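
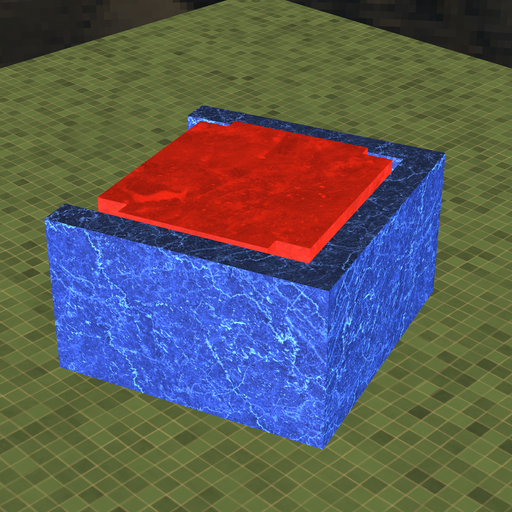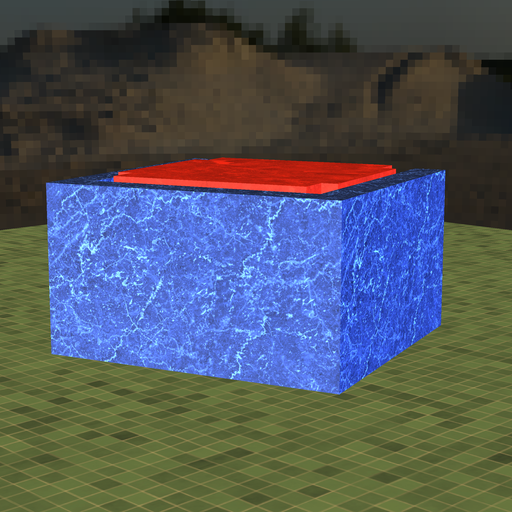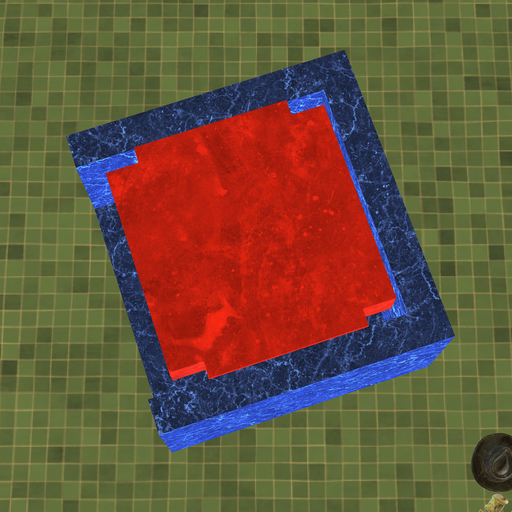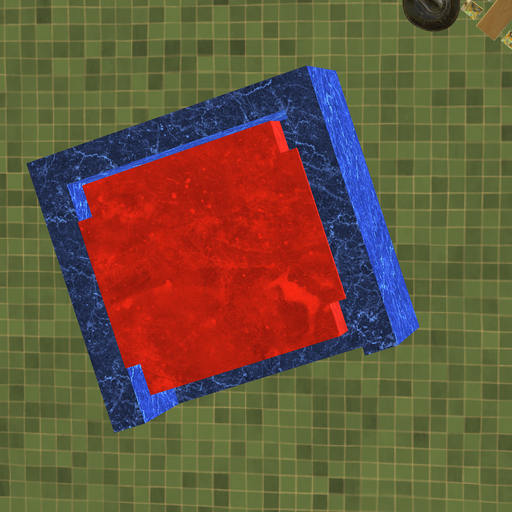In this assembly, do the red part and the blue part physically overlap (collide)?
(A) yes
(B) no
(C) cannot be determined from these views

(B) no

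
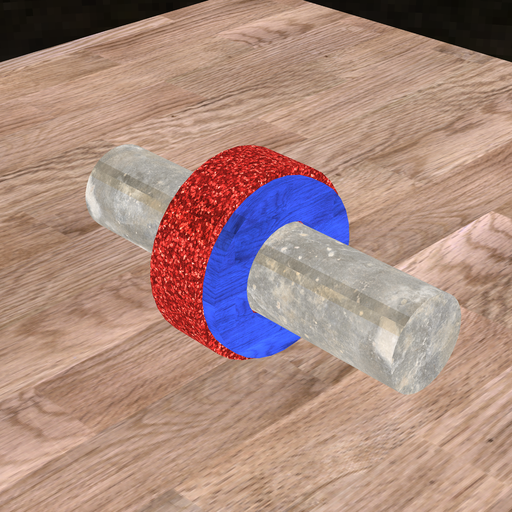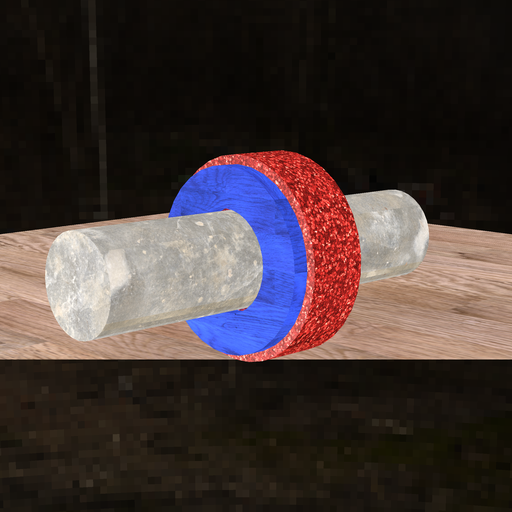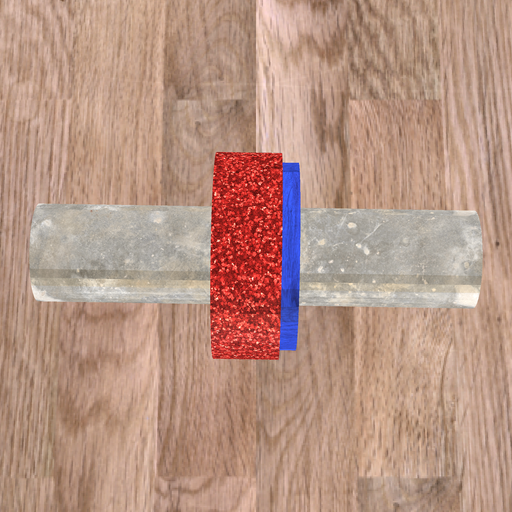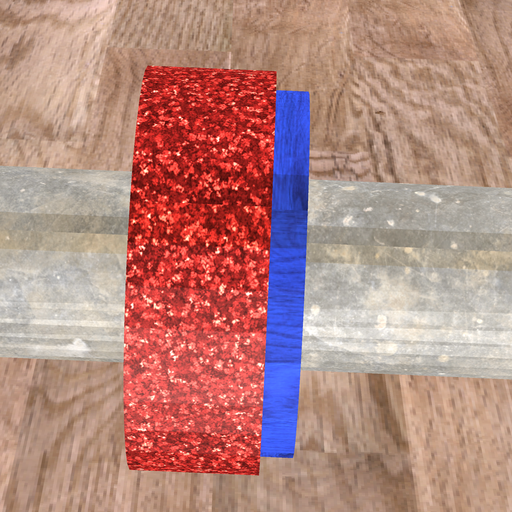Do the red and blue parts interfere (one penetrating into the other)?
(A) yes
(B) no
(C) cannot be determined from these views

(A) yes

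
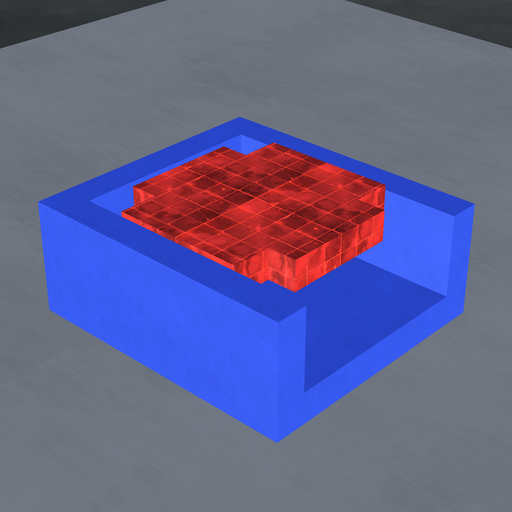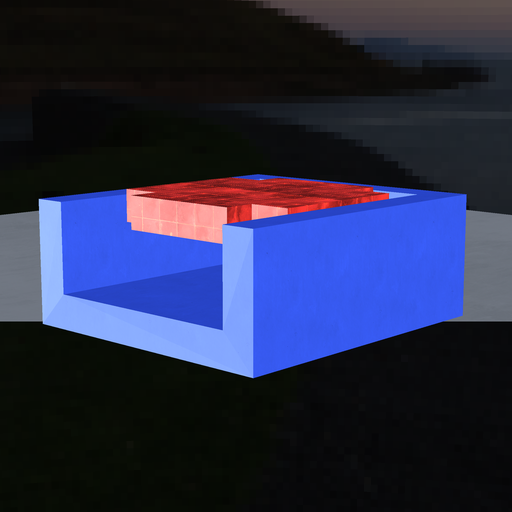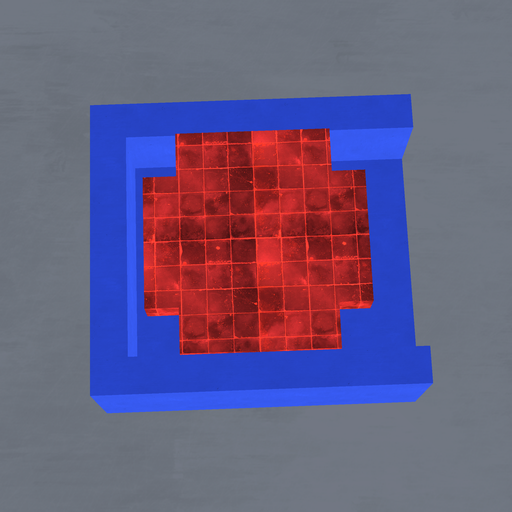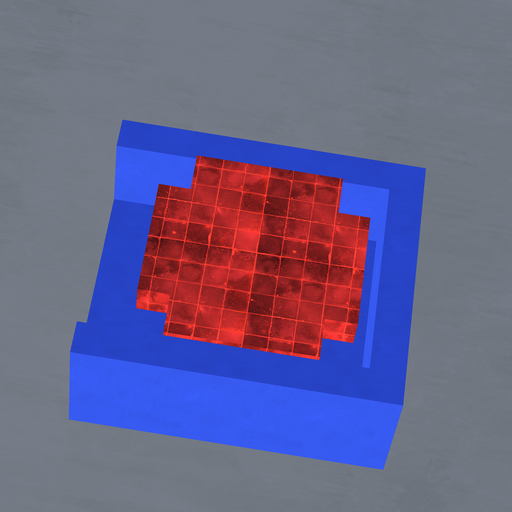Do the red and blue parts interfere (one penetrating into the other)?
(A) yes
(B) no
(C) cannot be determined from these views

(B) no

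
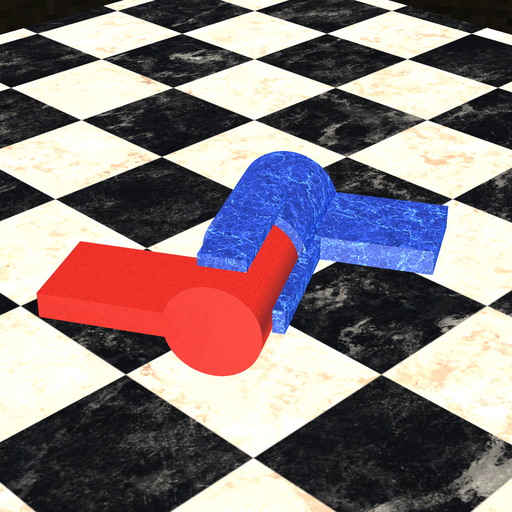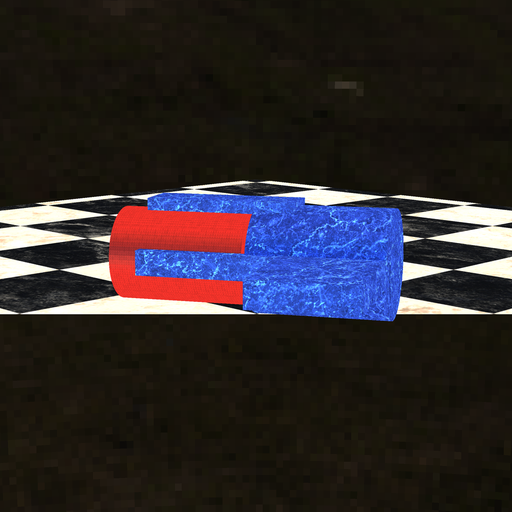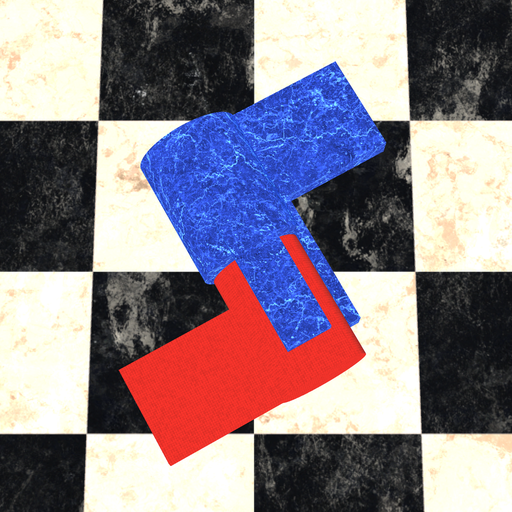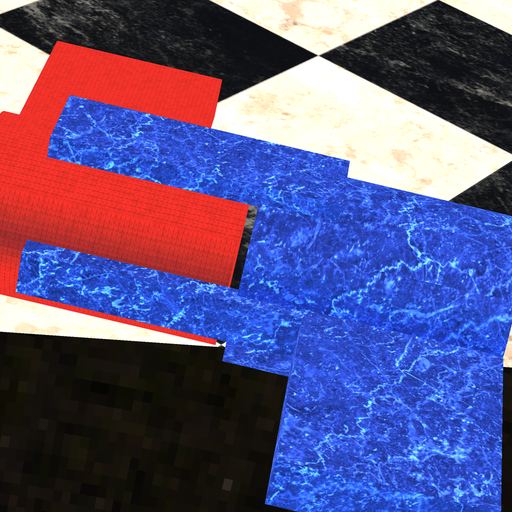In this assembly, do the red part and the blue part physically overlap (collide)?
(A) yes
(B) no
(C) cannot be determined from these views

(B) no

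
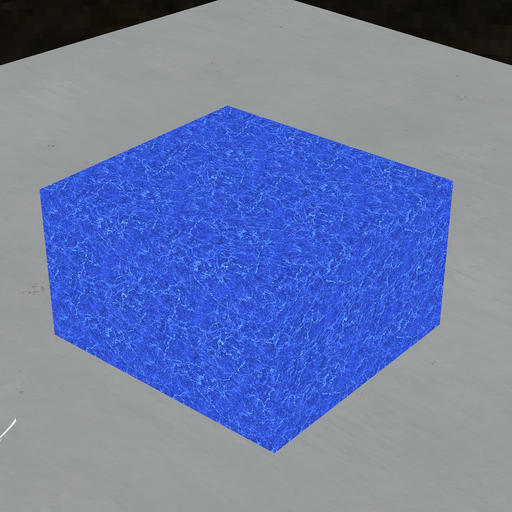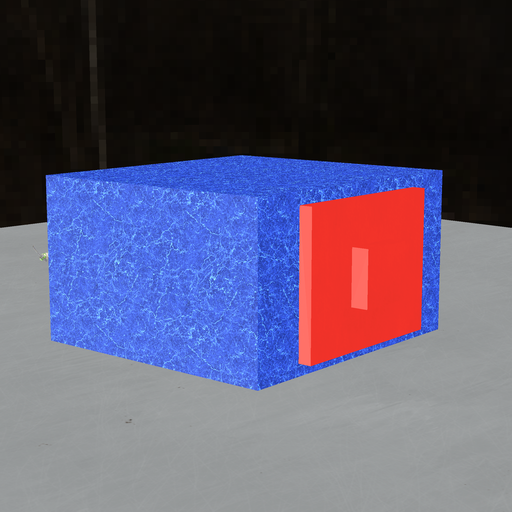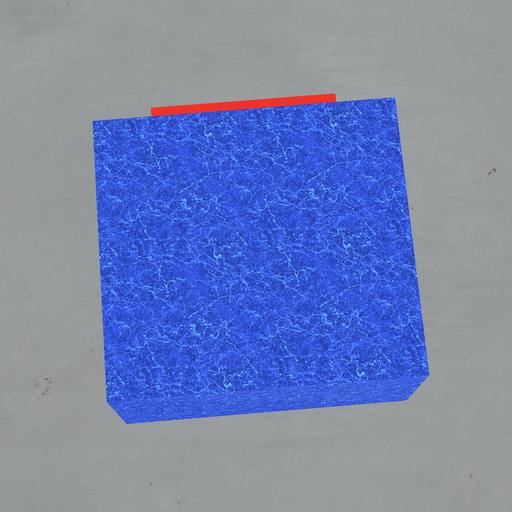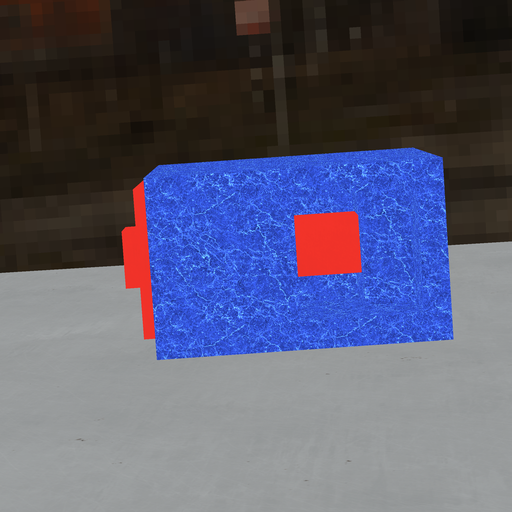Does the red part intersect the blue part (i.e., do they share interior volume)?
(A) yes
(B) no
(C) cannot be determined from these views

(A) yes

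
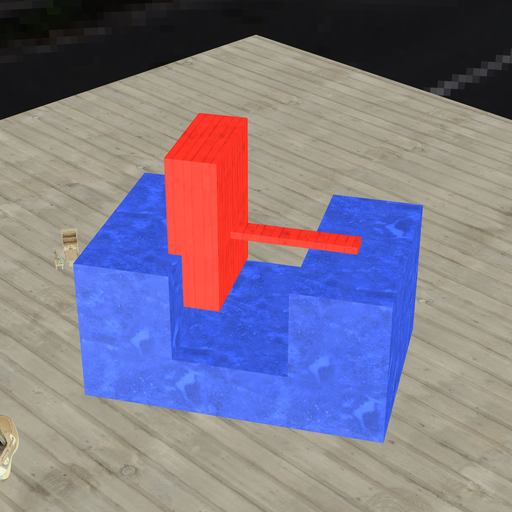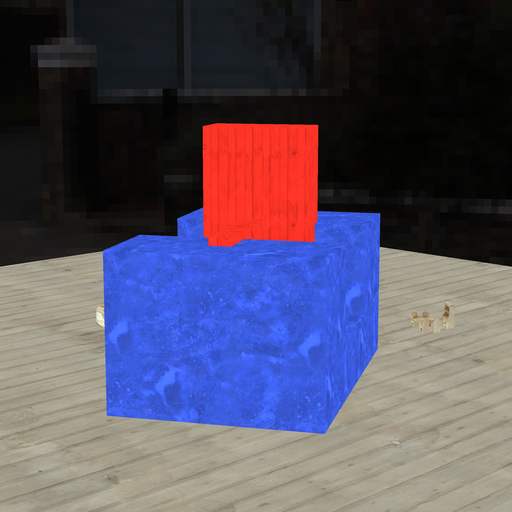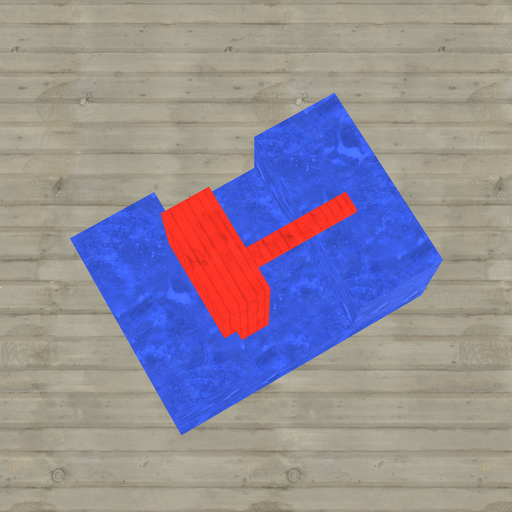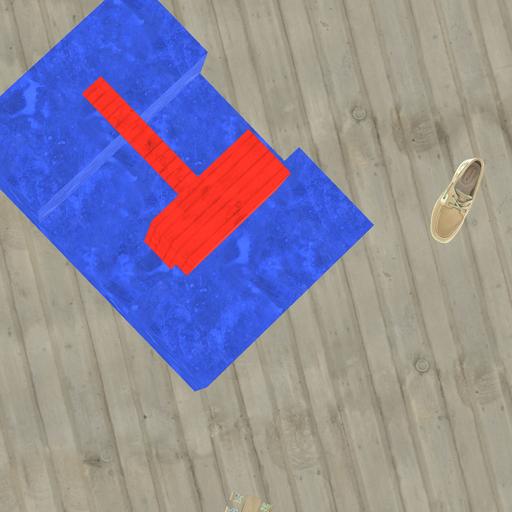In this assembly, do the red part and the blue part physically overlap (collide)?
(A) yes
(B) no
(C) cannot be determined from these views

(A) yes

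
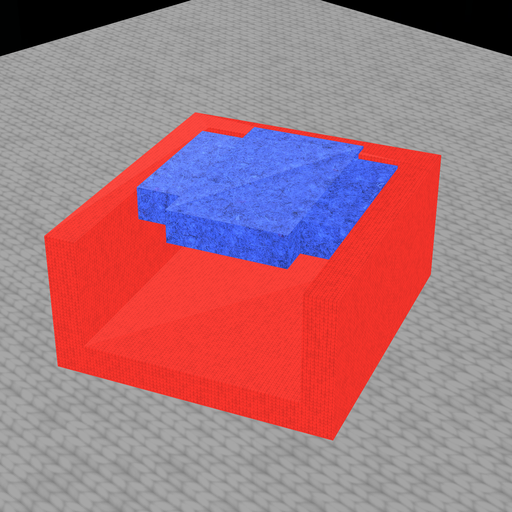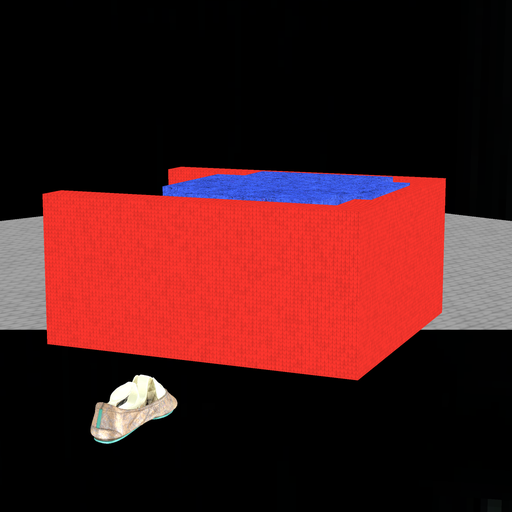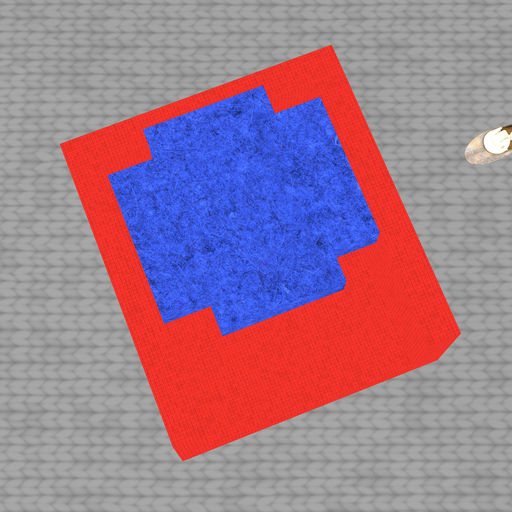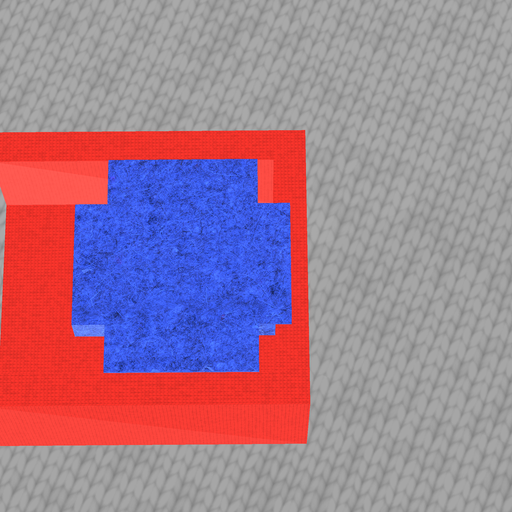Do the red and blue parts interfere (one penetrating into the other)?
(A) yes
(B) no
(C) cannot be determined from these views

(A) yes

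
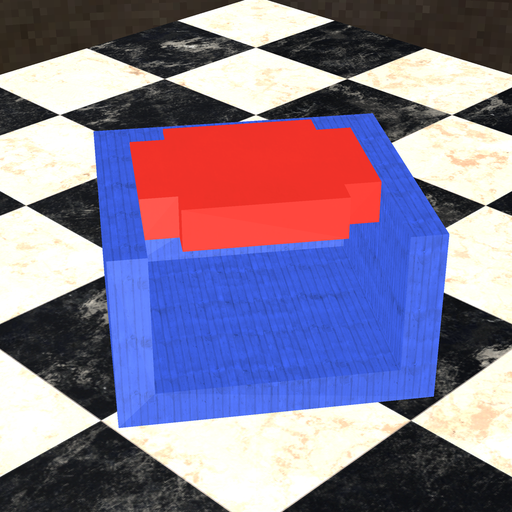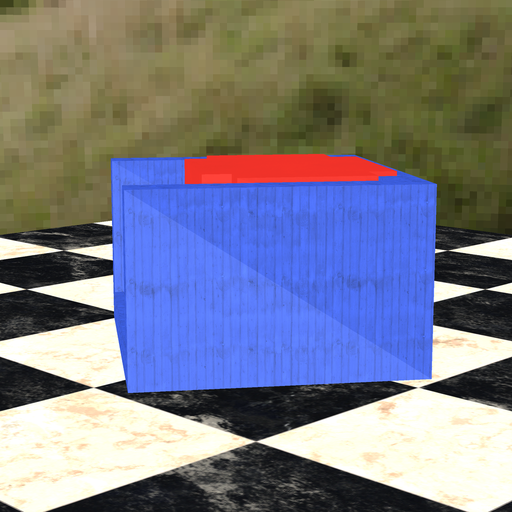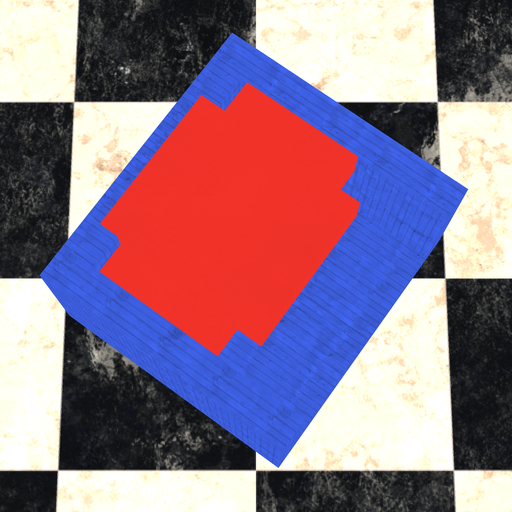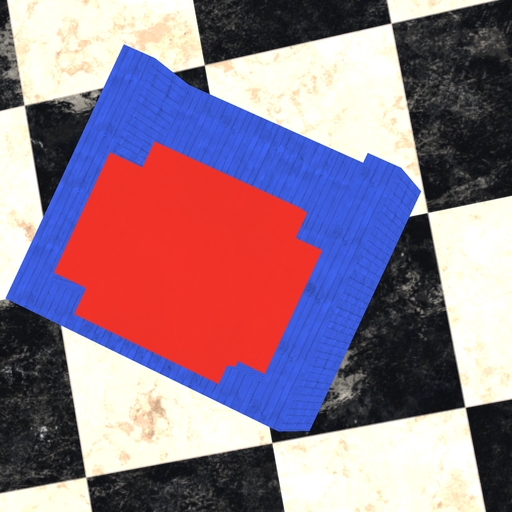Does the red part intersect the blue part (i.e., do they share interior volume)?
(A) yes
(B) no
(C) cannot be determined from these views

(A) yes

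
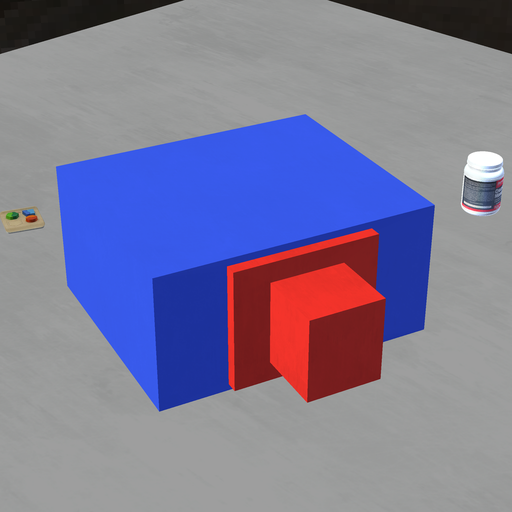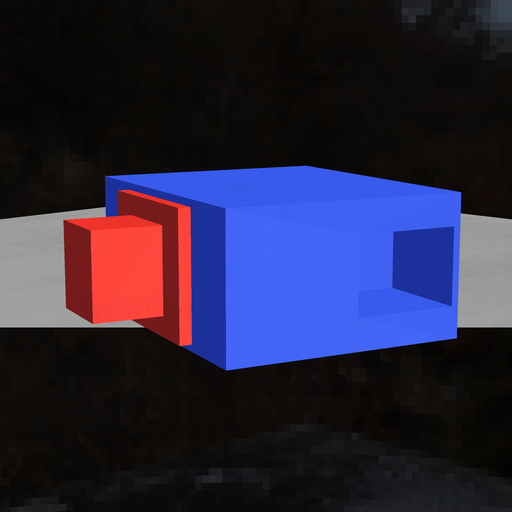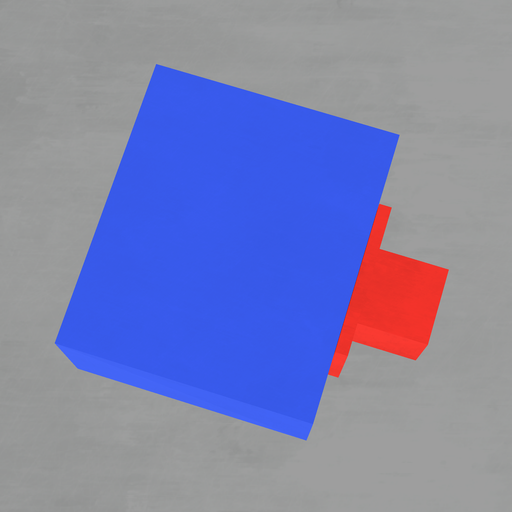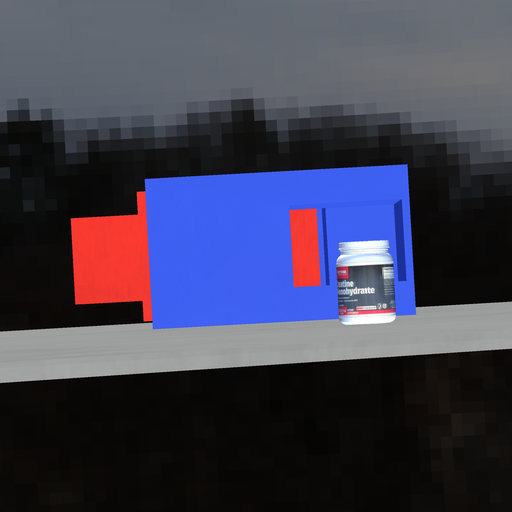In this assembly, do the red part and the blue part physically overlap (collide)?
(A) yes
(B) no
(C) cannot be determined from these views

(B) no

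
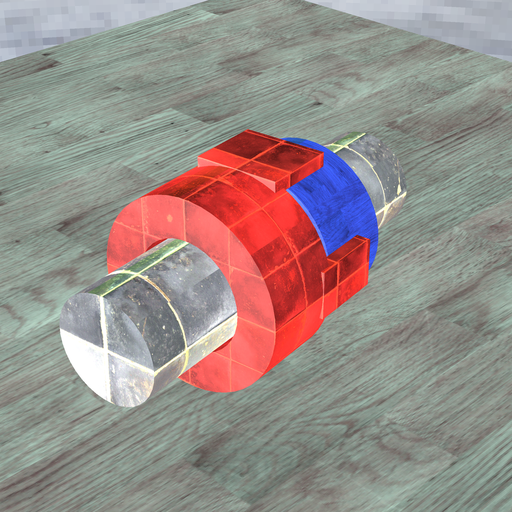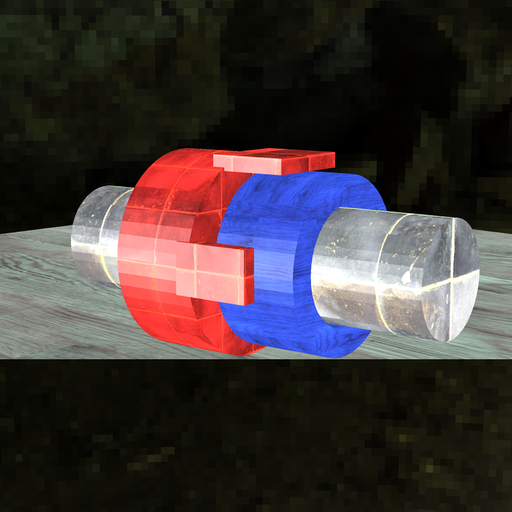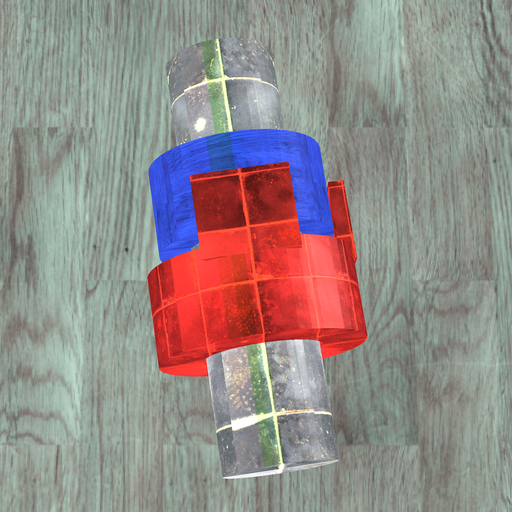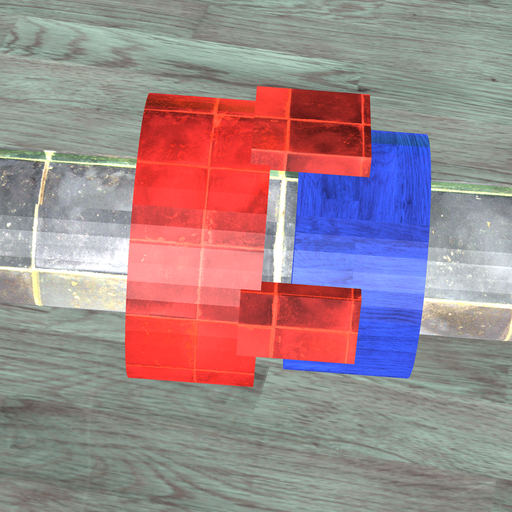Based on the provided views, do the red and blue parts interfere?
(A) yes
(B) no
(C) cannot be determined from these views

(B) no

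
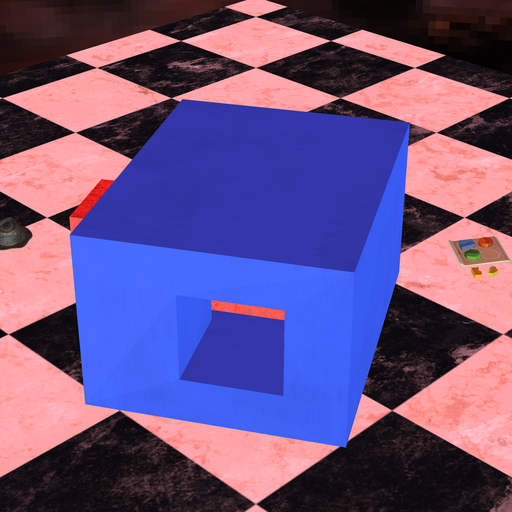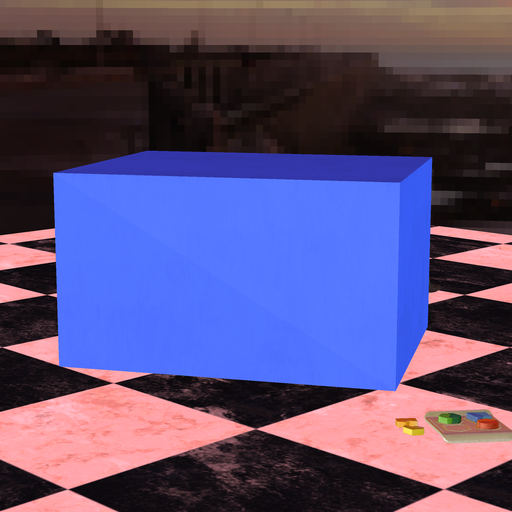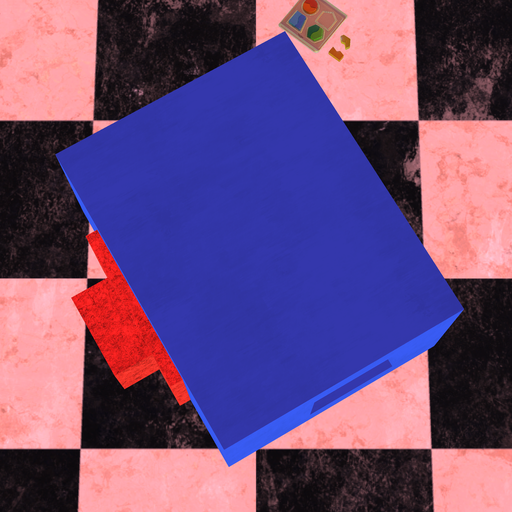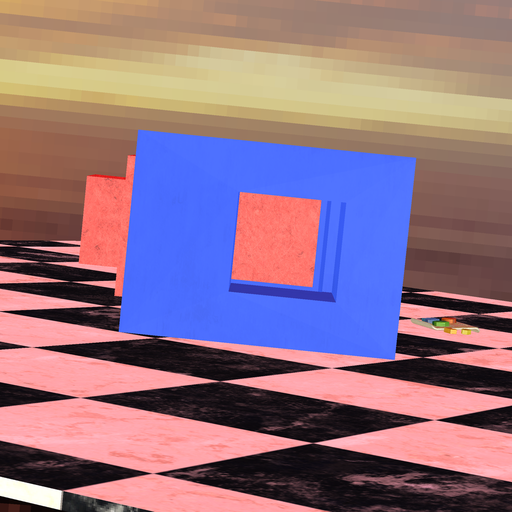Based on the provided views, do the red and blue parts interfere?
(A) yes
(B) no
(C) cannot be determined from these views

(B) no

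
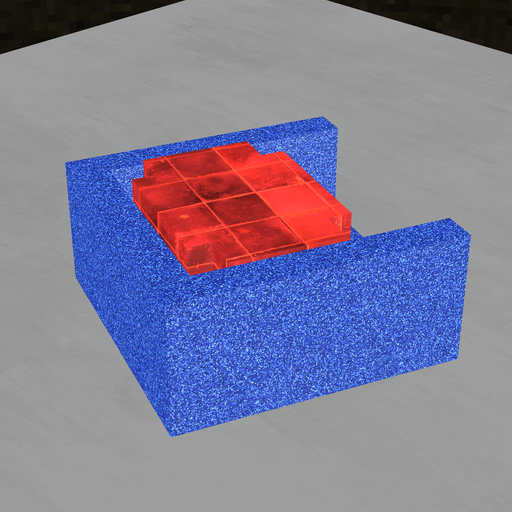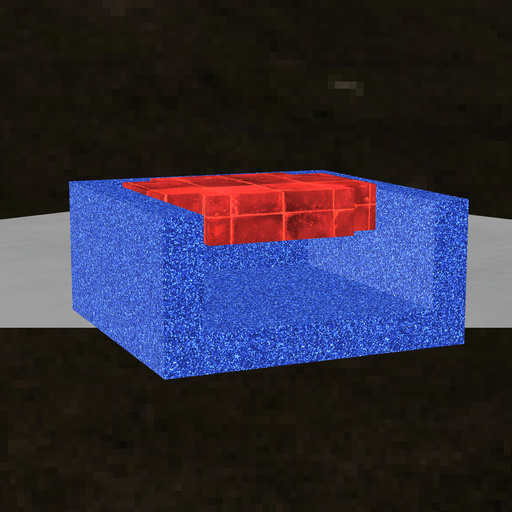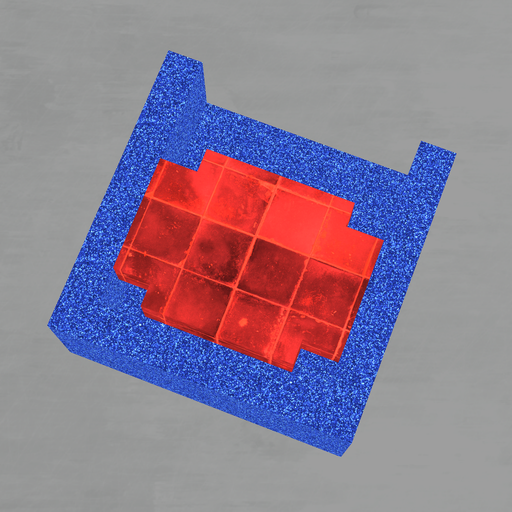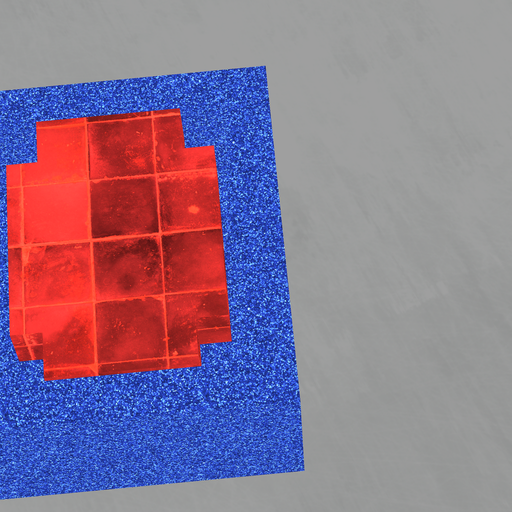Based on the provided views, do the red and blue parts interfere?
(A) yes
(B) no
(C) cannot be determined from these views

(B) no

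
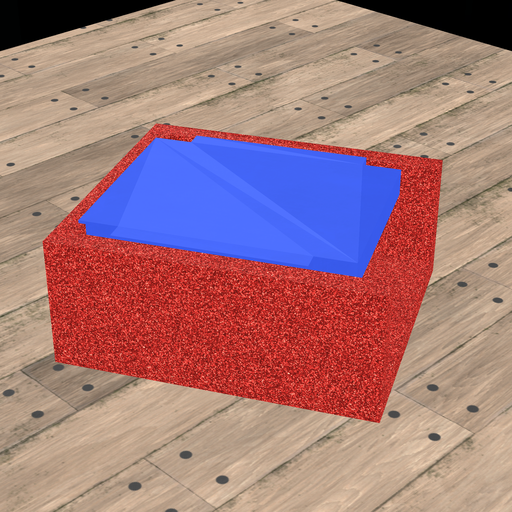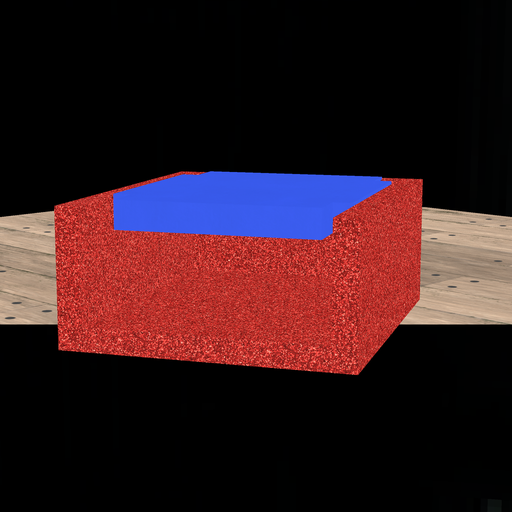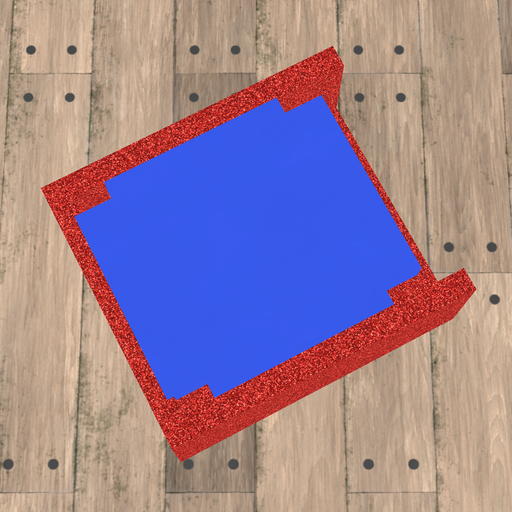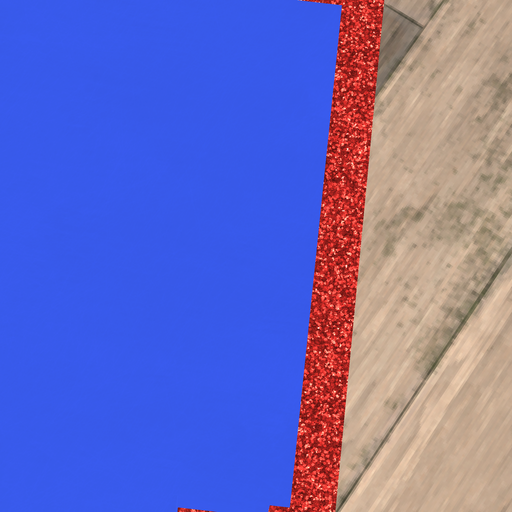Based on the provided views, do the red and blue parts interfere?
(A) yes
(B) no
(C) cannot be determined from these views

(A) yes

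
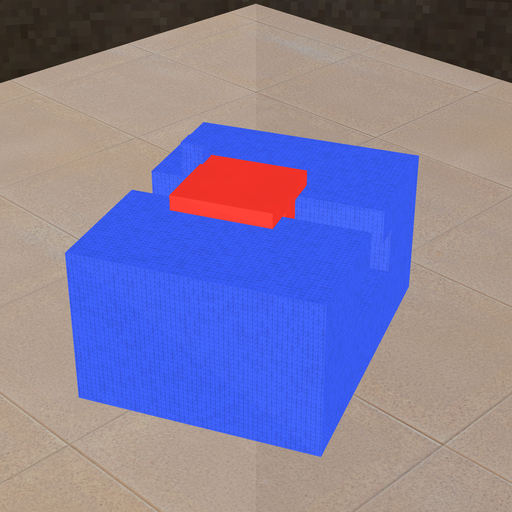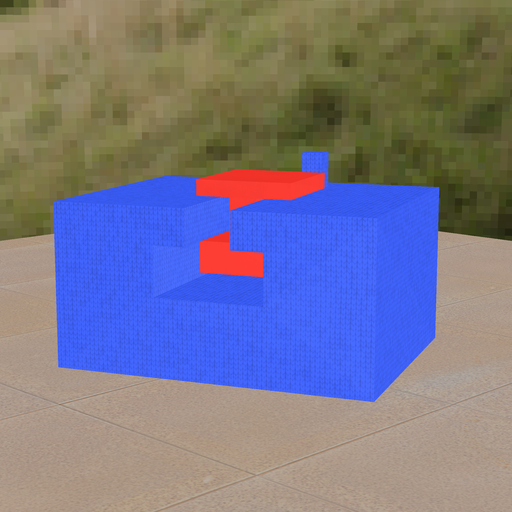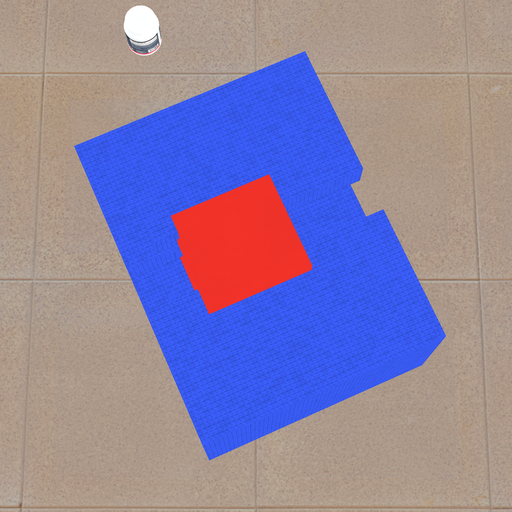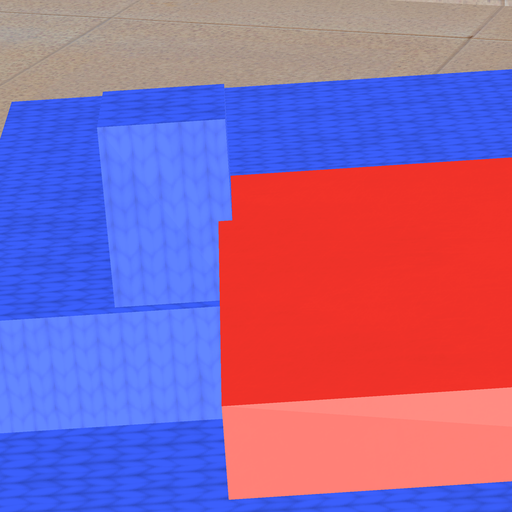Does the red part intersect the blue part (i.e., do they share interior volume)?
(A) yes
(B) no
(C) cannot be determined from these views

(A) yes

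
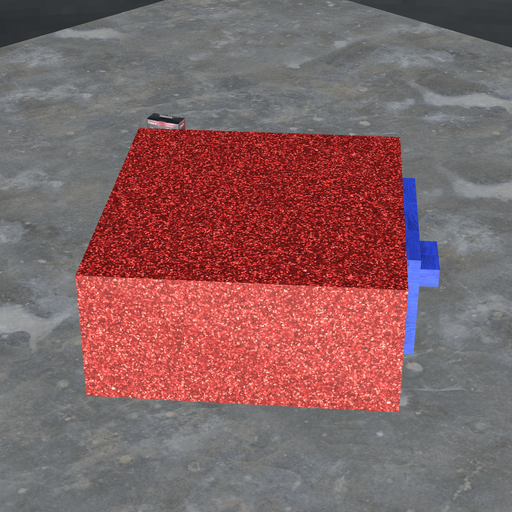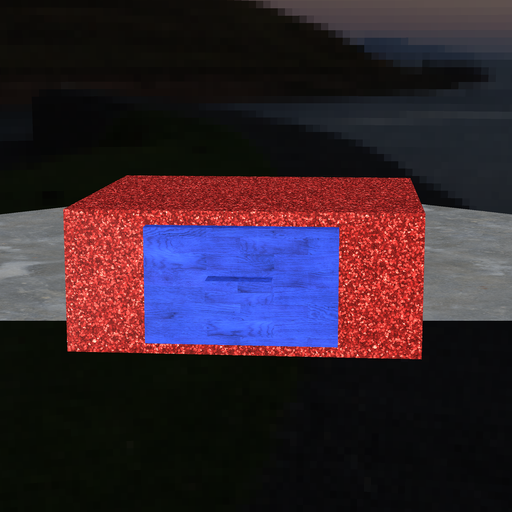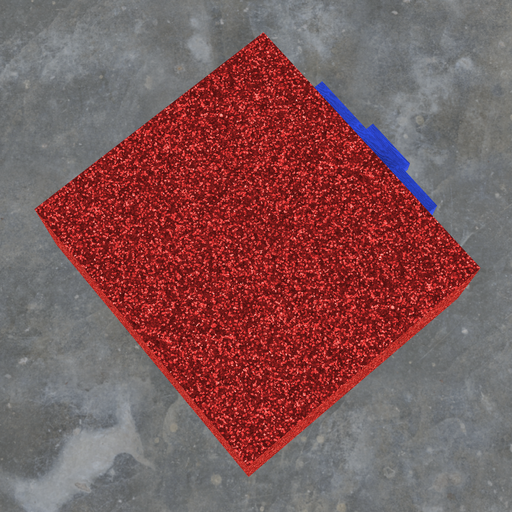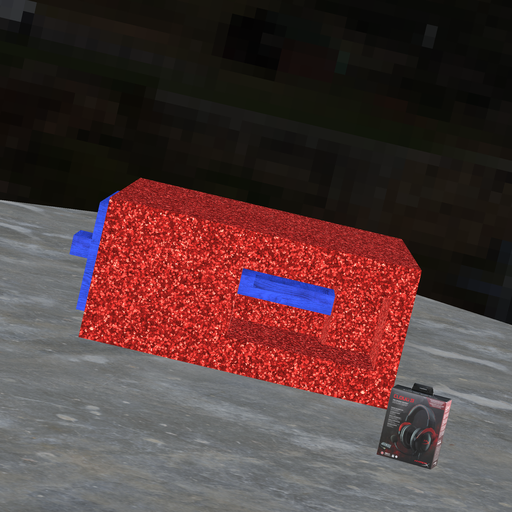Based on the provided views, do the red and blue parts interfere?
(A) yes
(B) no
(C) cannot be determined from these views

(A) yes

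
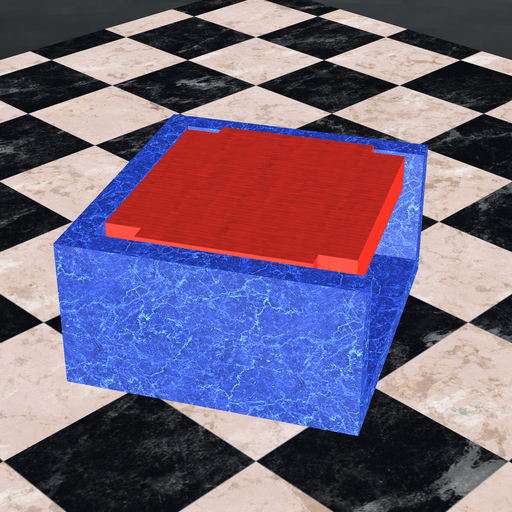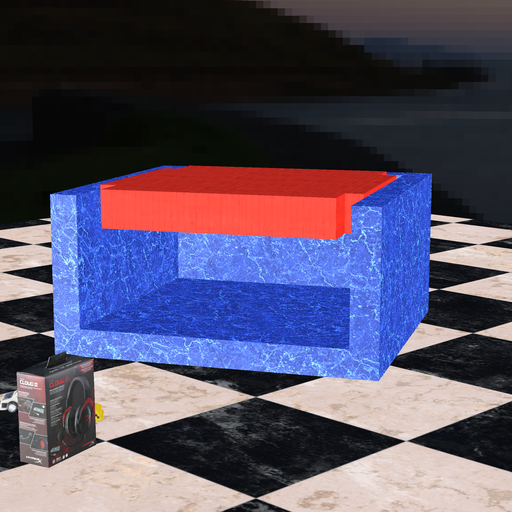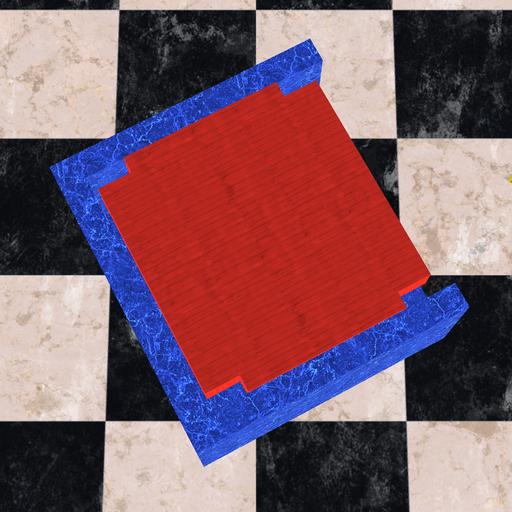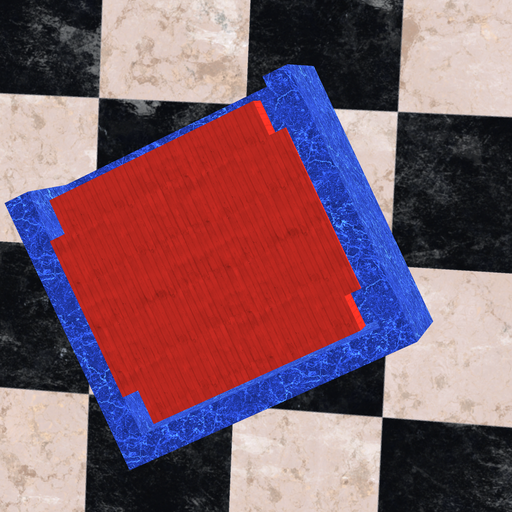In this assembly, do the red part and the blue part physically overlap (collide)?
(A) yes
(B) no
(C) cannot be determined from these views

(B) no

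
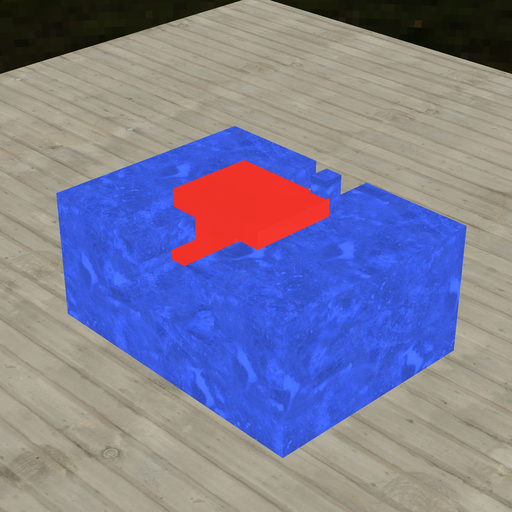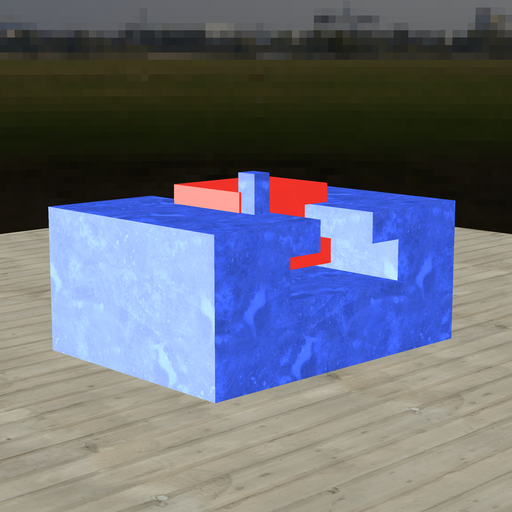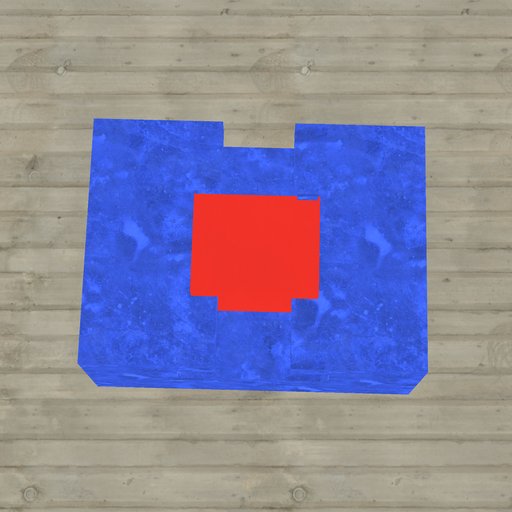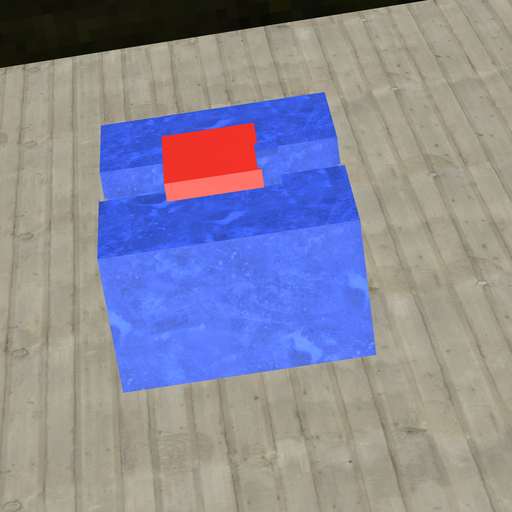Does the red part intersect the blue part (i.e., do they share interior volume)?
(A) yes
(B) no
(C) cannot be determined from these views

(A) yes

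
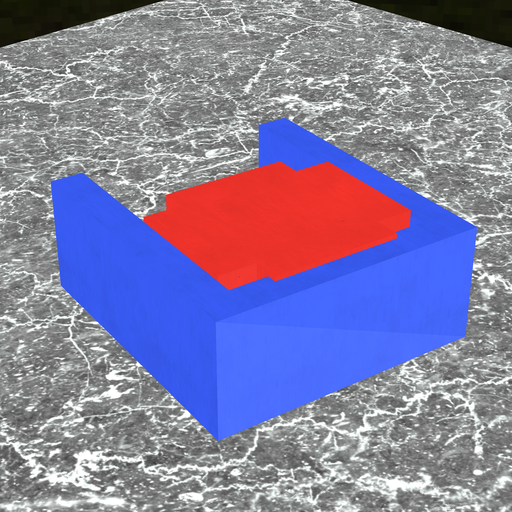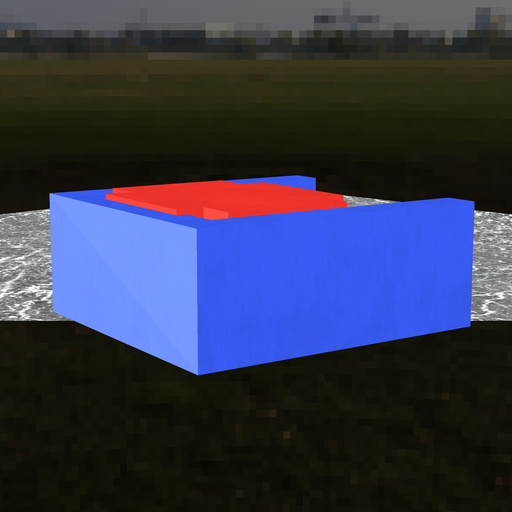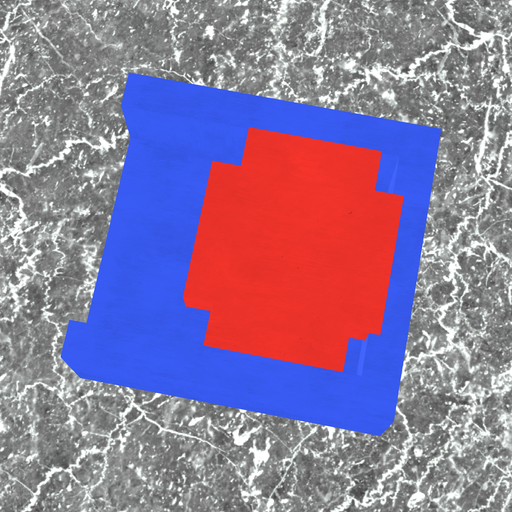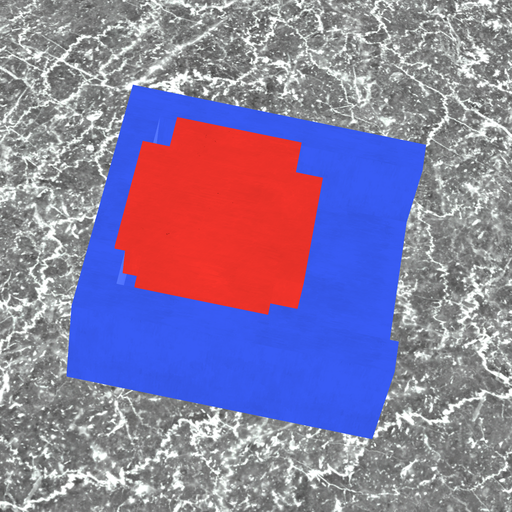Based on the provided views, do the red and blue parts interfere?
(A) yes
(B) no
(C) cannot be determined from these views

(A) yes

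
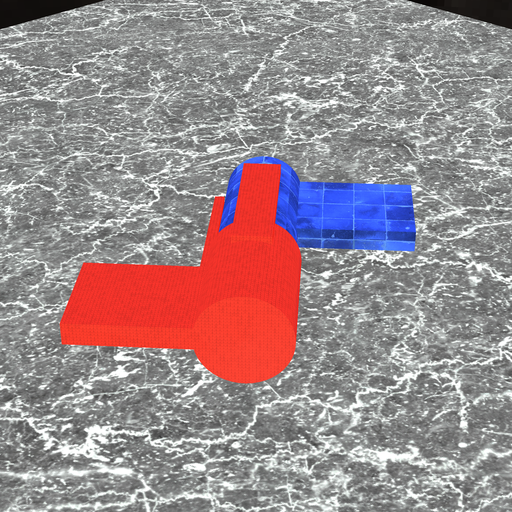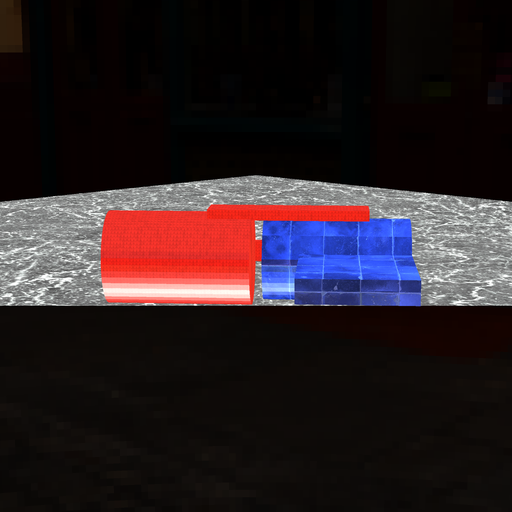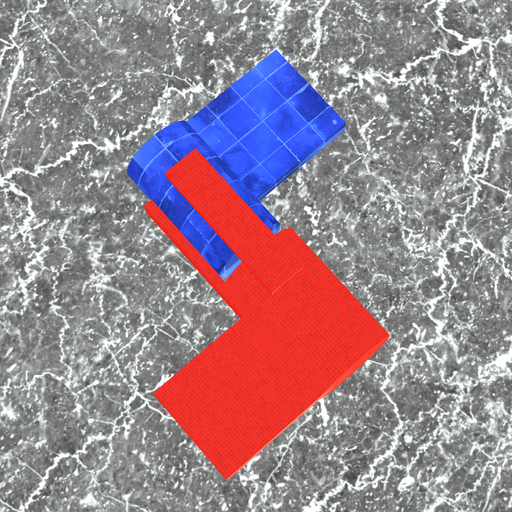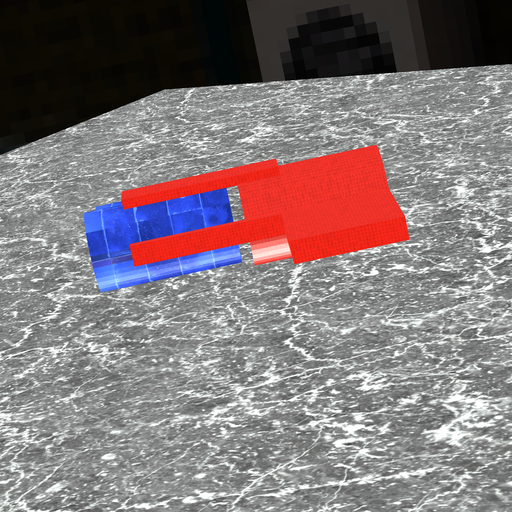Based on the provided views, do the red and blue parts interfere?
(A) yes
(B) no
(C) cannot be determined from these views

(B) no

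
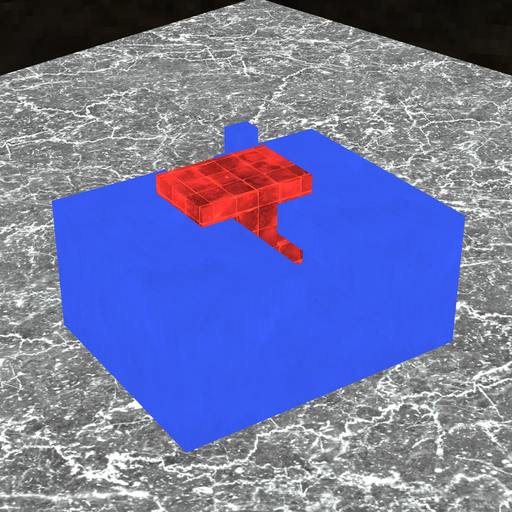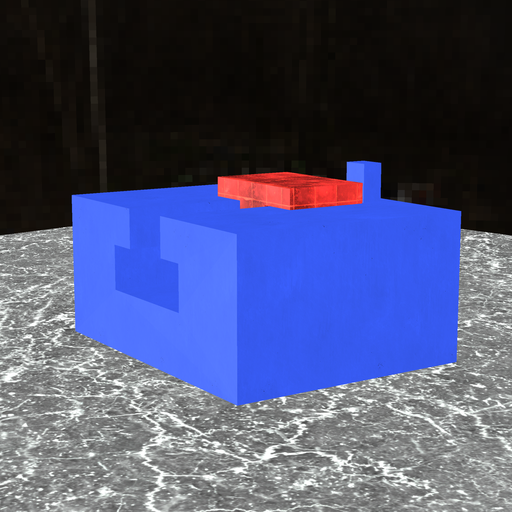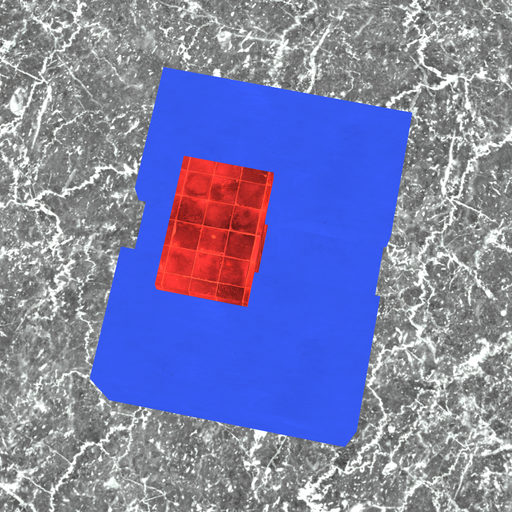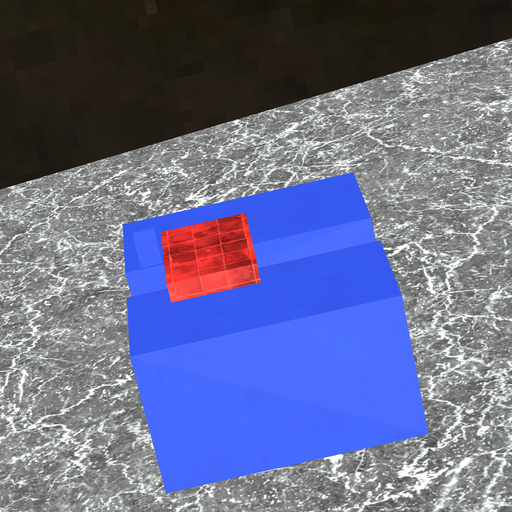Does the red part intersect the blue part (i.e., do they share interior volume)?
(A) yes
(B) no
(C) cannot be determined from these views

(B) no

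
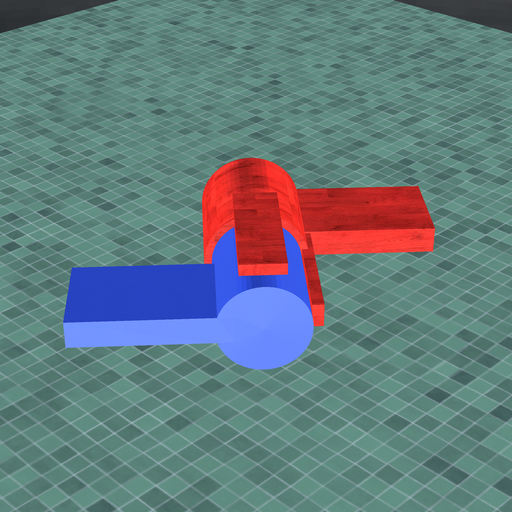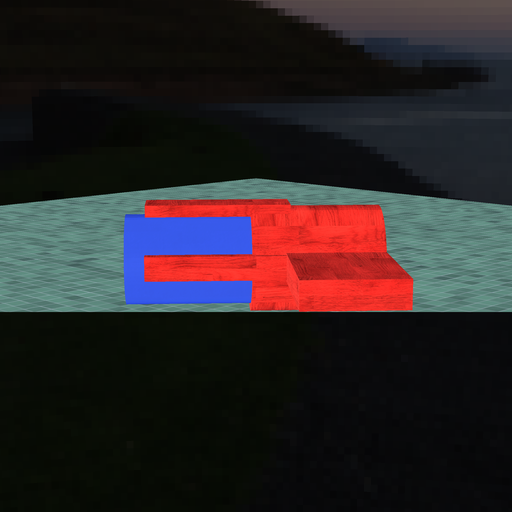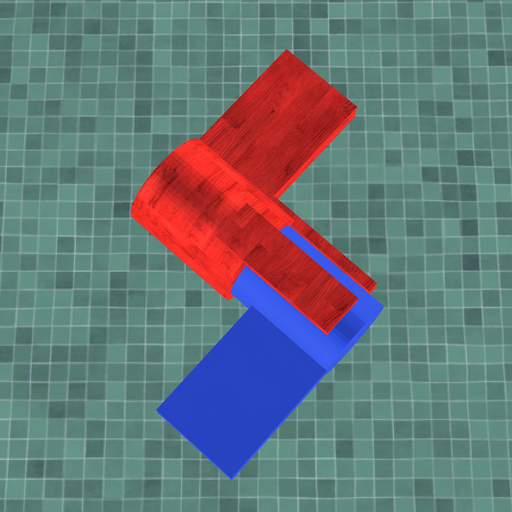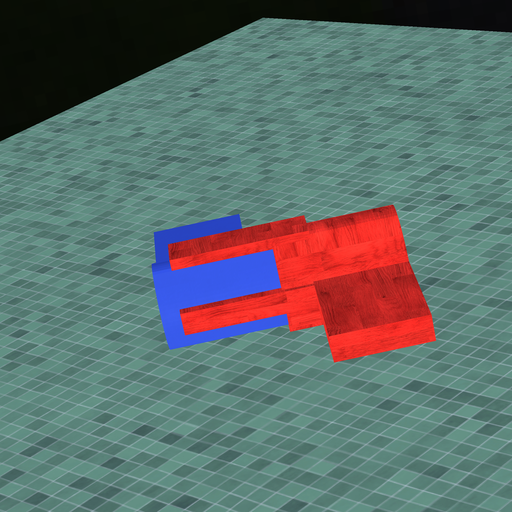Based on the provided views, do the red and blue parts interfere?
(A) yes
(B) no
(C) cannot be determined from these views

(A) yes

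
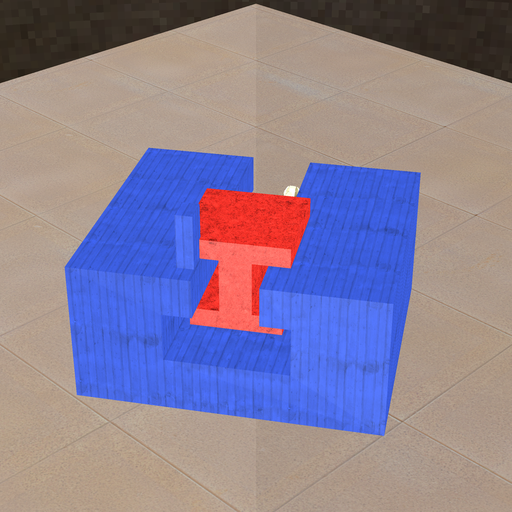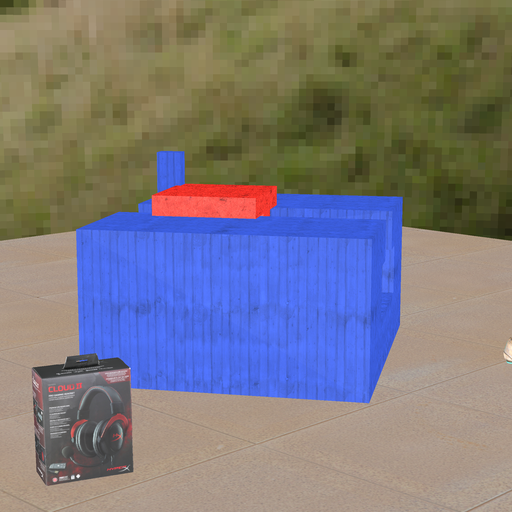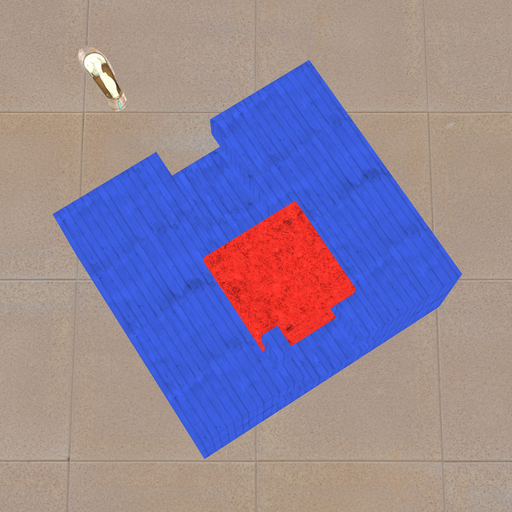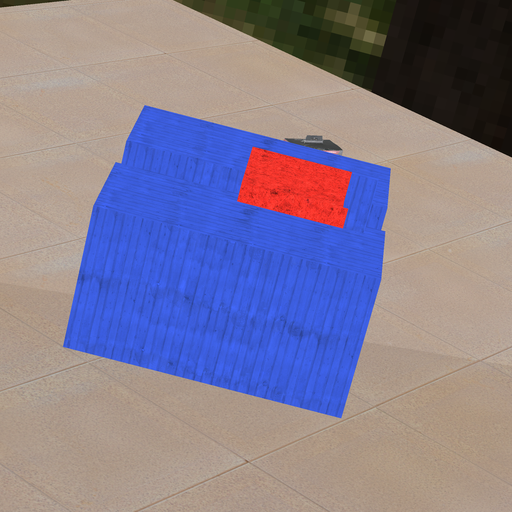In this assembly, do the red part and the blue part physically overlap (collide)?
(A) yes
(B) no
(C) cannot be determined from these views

(A) yes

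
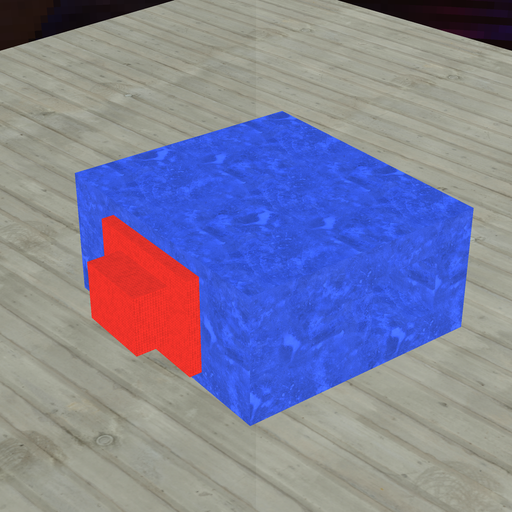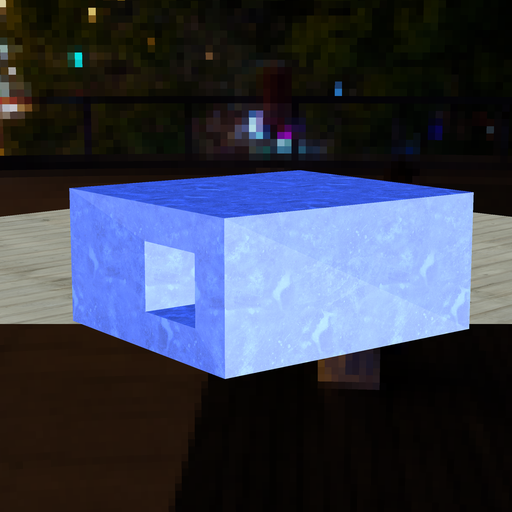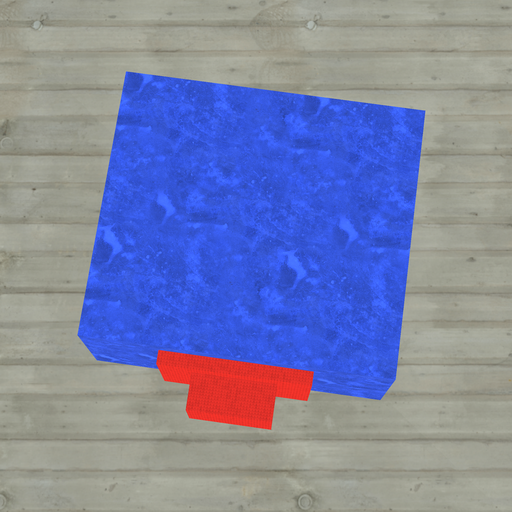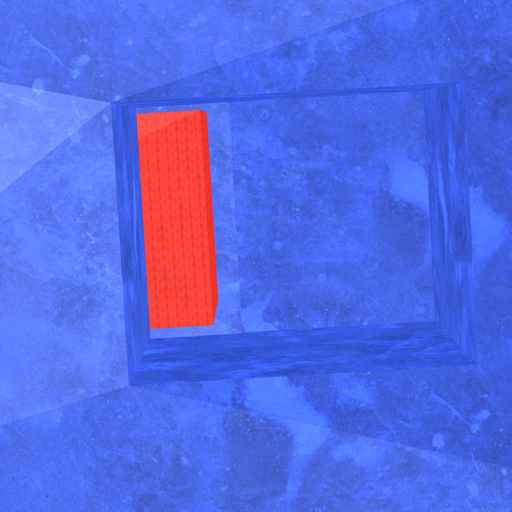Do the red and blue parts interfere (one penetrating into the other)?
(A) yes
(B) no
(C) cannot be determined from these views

(B) no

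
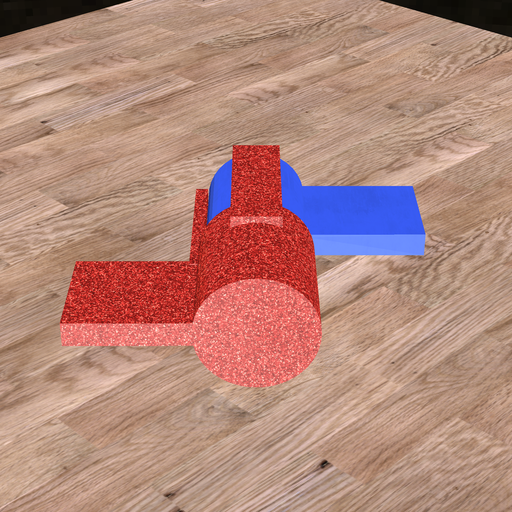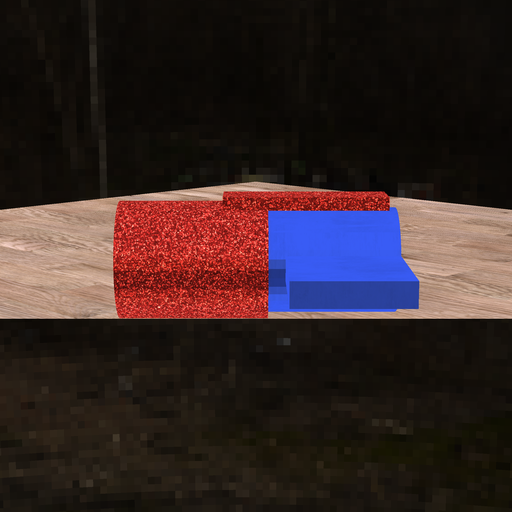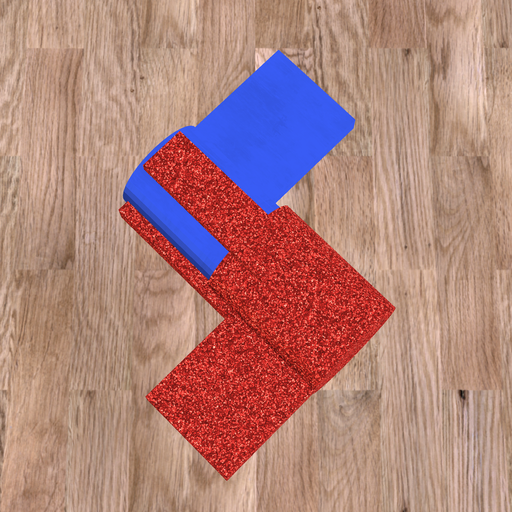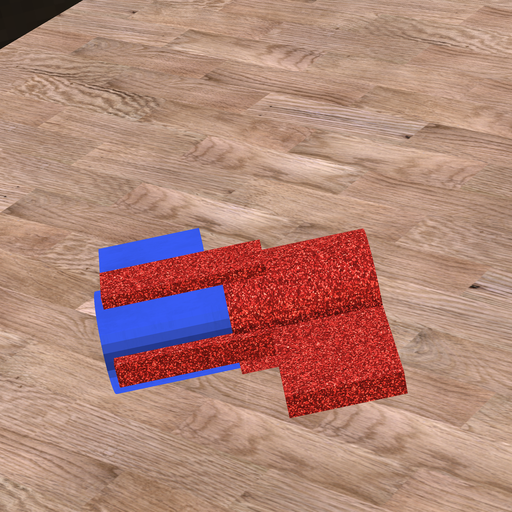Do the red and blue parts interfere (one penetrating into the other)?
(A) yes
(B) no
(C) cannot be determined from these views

(A) yes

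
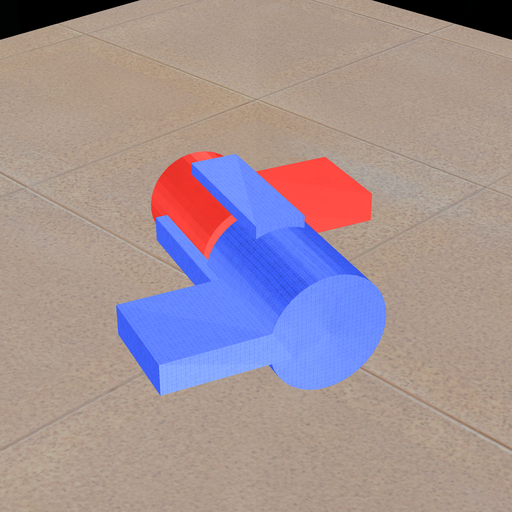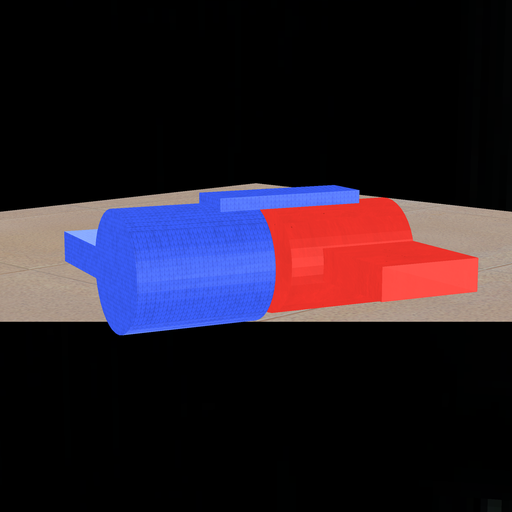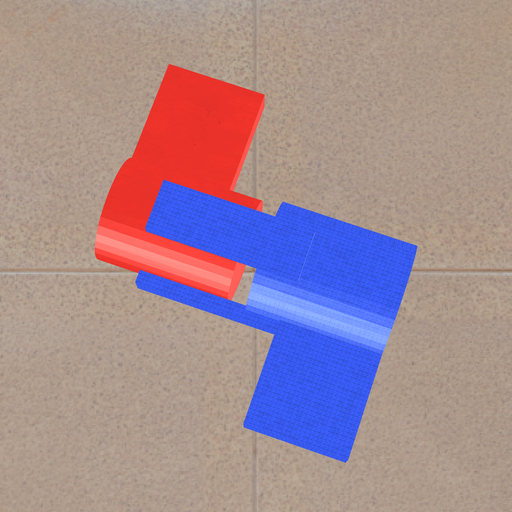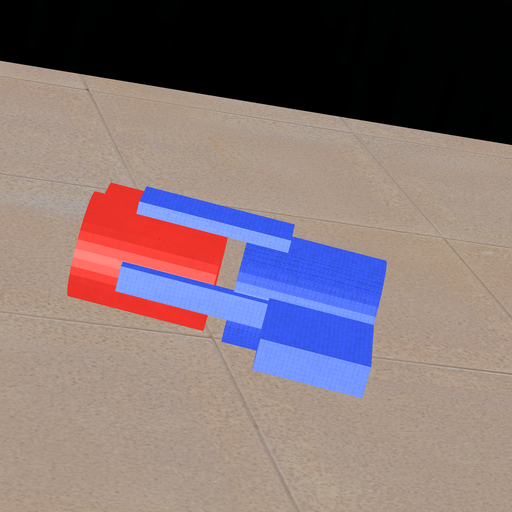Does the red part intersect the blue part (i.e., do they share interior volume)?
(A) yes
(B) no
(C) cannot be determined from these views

(B) no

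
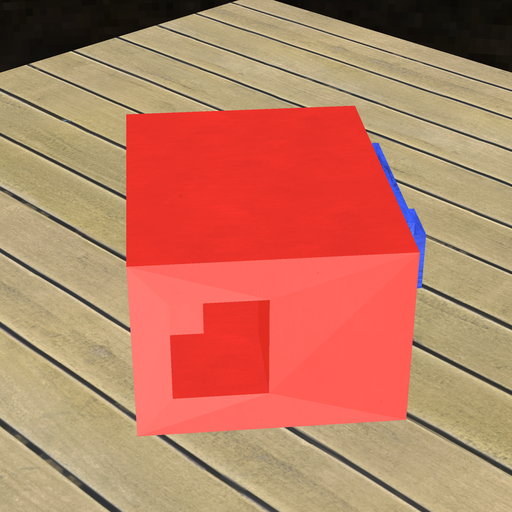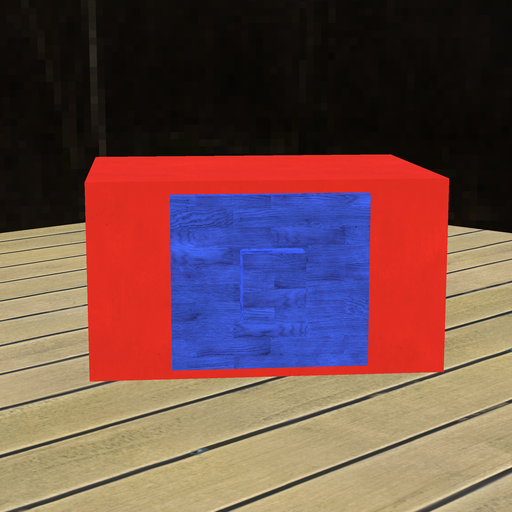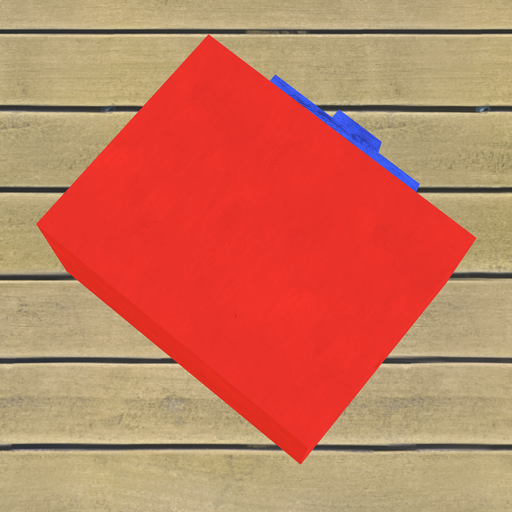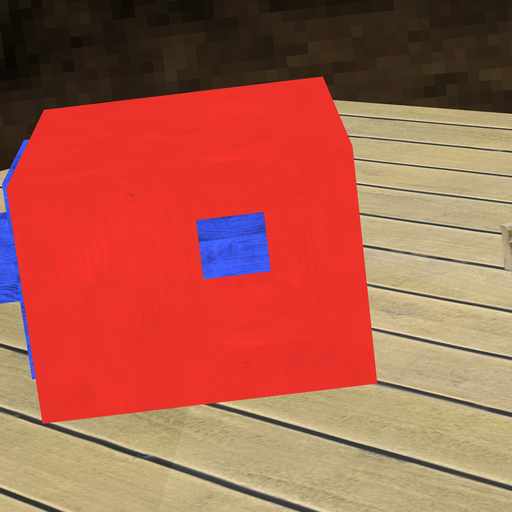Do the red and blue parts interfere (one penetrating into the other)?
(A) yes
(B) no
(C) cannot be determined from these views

(A) yes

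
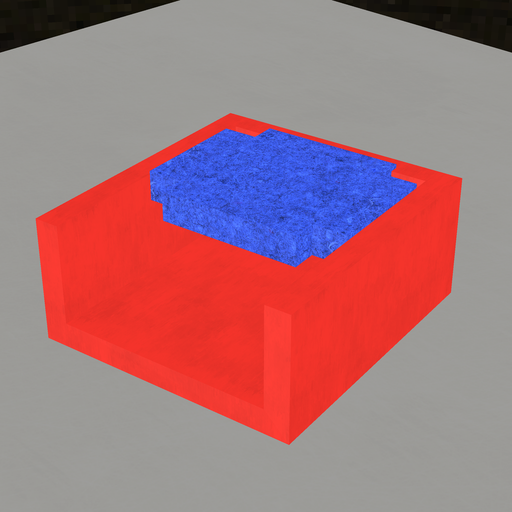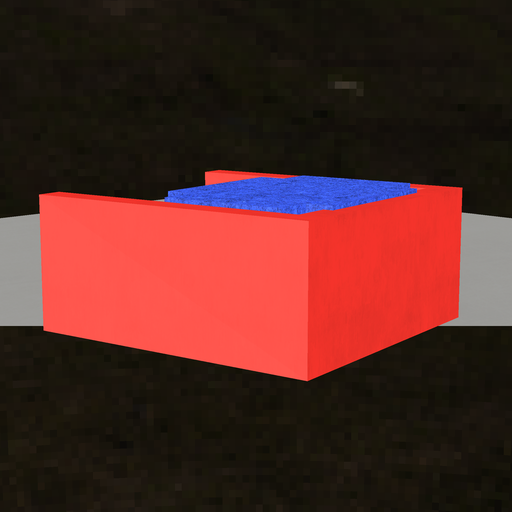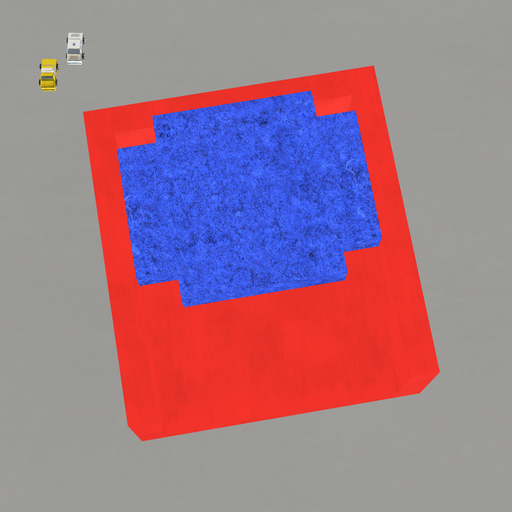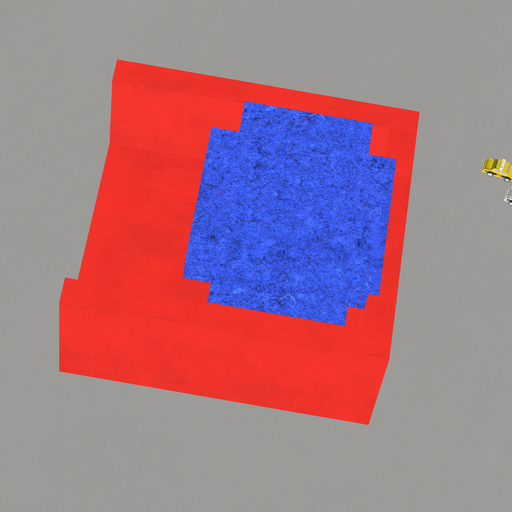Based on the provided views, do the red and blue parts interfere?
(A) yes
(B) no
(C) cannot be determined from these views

(A) yes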